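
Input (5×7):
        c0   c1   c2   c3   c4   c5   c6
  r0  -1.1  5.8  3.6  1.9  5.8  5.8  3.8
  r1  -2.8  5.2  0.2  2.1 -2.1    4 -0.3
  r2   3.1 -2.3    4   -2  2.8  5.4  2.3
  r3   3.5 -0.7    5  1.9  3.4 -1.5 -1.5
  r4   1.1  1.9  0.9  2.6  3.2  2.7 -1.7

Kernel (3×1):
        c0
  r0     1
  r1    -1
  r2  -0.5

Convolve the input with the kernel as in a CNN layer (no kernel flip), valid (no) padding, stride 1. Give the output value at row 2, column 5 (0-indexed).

5.55

The receptive field on the input at this output position is [5.4 / -1.5 / 2.7]. Elementwise product with the kernel and sum: 5.4·1 + -1.5·-1 + 2.7·-0.5.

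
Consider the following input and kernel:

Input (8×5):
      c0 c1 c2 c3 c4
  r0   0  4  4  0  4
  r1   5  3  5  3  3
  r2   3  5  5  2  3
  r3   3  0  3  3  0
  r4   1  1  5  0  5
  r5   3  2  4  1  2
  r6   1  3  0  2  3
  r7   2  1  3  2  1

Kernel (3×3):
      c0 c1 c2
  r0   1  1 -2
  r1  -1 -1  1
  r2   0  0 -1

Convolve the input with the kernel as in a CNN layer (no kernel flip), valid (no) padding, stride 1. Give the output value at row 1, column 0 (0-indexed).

-8

The receptive field on the input at this output position is [5 3 5 / 3 5 5 / 3 0 3]. Elementwise product with the kernel and sum: 5·1 + 3·1 + 5·-2 + 3·-1 + 5·-1 + 5·1 + 3·-1.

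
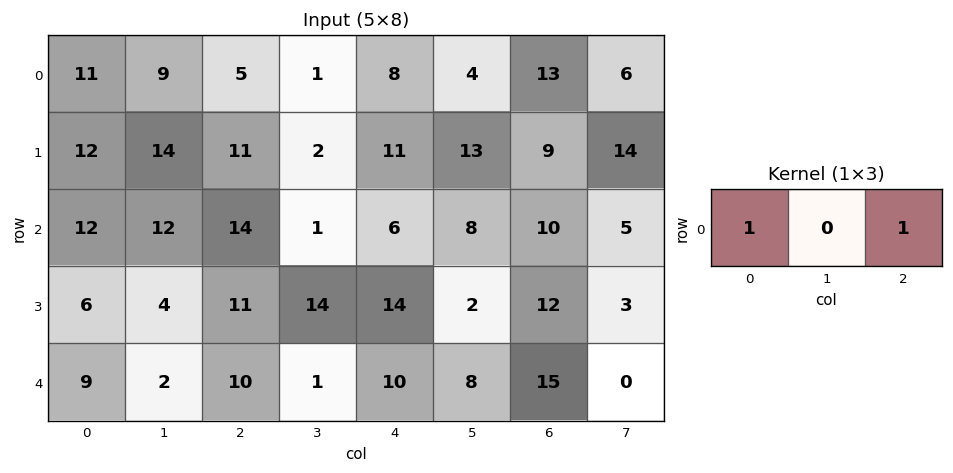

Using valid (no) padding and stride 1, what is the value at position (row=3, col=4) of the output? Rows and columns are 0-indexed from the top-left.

26

The receptive field on the input at this output position is [14 2 12]. Elementwise product with the kernel and sum: 14·1 + 12·1.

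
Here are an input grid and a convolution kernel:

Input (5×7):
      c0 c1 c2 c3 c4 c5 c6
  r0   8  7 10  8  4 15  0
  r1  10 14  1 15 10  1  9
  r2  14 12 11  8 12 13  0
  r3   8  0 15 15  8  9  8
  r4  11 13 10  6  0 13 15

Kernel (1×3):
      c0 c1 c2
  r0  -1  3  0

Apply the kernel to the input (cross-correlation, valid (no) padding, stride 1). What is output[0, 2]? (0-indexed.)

14

The receptive field on the input at this output position is [10 8 4]. Elementwise product with the kernel and sum: 10·-1 + 8·3.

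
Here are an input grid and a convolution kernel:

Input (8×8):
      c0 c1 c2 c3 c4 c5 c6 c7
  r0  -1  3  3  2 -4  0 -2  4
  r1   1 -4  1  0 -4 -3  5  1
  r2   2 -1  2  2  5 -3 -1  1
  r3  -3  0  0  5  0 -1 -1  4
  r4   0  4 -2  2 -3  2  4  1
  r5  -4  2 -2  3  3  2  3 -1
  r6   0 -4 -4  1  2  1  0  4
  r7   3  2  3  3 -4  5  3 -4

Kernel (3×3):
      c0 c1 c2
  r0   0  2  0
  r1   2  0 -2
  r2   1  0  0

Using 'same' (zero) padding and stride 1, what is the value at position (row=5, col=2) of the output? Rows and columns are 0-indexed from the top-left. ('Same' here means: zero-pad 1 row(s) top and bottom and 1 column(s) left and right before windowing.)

-10

The receptive field on the zero-padded input at this output position is [4 -2 2 / 2 -2 3 / -4 -4 1]. Elementwise product with the kernel and sum: -2·2 + 2·2 + 3·-2 + -4·1.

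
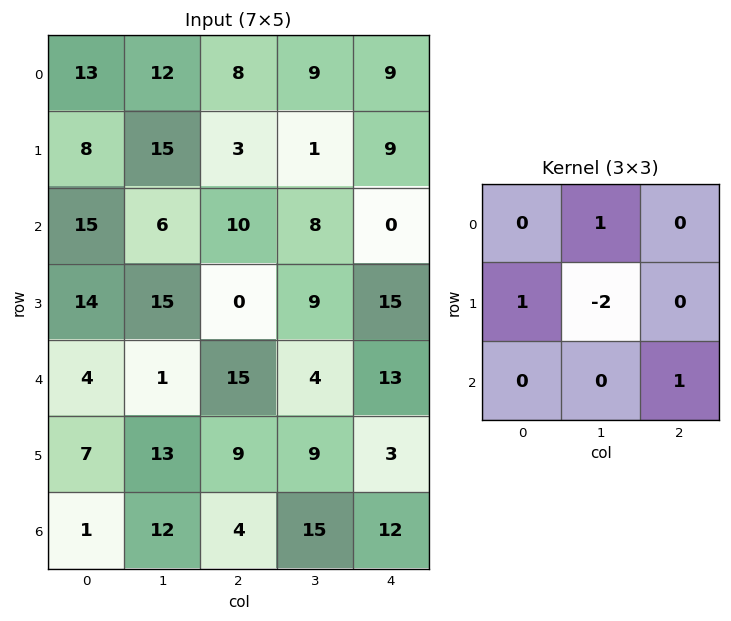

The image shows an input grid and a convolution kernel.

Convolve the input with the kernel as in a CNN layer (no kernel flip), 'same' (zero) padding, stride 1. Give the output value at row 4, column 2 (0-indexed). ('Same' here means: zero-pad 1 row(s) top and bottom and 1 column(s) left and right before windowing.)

-20

The receptive field on the zero-padded input at this output position is [15 0 9 / 1 15 4 / 13 9 9]. Elementwise product with the kernel and sum: 0·1 + 1·1 + 15·-2 + 9·1.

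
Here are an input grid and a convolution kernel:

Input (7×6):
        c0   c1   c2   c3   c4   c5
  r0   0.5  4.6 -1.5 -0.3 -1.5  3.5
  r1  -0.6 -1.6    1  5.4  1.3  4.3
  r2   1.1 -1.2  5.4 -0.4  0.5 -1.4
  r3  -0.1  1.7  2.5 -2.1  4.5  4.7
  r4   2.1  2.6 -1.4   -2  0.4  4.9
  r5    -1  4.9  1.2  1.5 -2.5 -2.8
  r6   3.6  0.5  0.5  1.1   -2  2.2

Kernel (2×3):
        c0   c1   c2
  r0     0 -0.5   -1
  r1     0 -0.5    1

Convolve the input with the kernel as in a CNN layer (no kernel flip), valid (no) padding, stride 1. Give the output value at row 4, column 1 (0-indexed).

3.6

The receptive field on the input at this output position is [2.6 -1.4 -2 / 4.9 1.2 1.5]. Elementwise product with the kernel and sum: -1.4·-0.5 + -2·-1 + 1.2·-0.5 + 1.5·1.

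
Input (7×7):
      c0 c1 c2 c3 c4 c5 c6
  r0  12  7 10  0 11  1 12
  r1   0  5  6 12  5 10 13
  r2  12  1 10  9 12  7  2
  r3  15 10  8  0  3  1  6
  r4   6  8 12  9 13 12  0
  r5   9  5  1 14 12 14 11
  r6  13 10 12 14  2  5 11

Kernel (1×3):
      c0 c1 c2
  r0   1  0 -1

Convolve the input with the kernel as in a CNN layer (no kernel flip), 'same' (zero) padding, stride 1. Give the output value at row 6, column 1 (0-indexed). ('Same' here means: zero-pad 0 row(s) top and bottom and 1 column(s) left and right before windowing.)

The receptive field on the zero-padded input at this output position is [13 10 12]. Elementwise product with the kernel and sum: 13·1 + 12·-1.

1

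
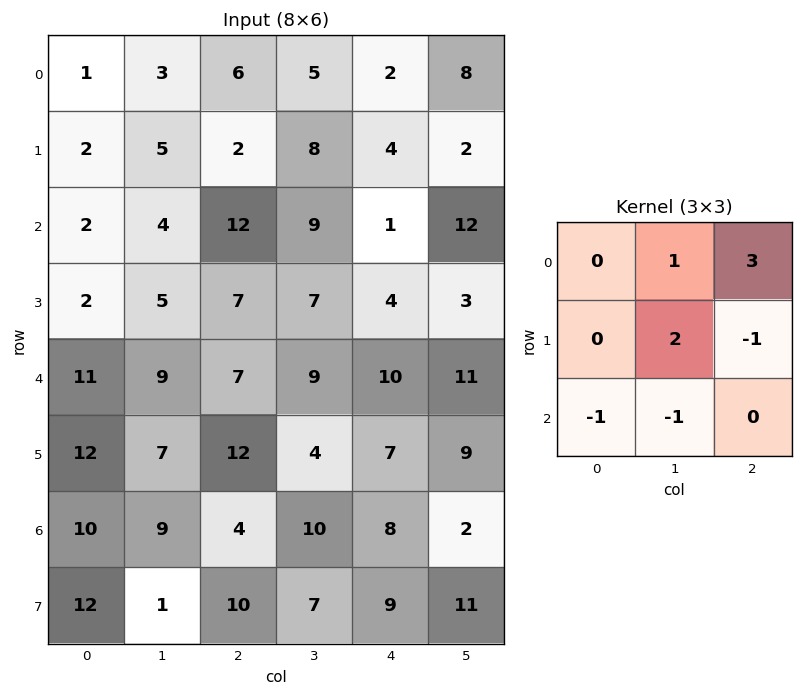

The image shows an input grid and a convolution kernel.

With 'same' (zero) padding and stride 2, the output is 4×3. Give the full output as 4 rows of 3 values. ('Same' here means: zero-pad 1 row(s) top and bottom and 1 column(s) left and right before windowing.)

Output[0,0]: The receptive field on the zero-padded input at this output position is [0 0 0 / 0 1 3 / 0 2 5]. Elementwise product with the kernel and sum: 0·1 + 0·3 + 1·2 + 3·-1 + 0·-1 + 2·-1.

-3 0 -16
15 29 -11
18 14 11
32 11 32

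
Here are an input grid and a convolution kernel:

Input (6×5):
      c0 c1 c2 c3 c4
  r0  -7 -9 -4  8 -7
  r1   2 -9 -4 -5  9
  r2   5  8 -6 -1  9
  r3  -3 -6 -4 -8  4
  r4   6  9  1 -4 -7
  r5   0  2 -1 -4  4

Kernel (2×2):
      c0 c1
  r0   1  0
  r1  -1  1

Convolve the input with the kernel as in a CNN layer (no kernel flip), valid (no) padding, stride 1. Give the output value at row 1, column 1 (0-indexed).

-23

The receptive field on the input at this output position is [-9 -4 / 8 -6]. Elementwise product with the kernel and sum: -9·1 + 8·-1 + -6·1.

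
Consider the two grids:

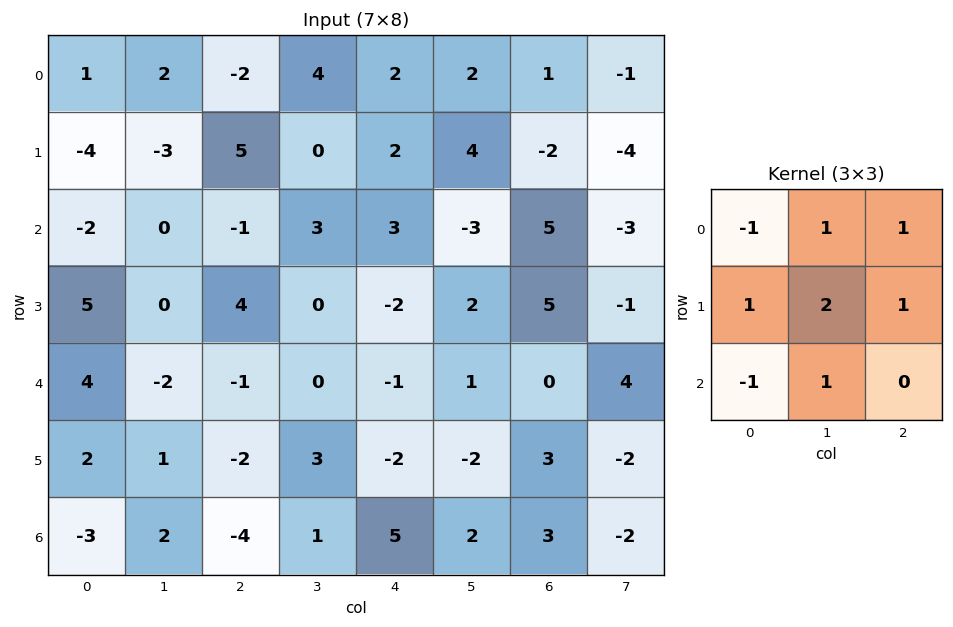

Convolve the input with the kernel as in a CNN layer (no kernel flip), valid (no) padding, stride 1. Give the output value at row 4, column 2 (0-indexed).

The receptive field on the input at this output position is [-1 0 -1 / -2 3 -2 / -4 1 5]. Elementwise product with the kernel and sum: -1·-1 + 0·1 + -1·1 + -2·1 + 3·2 + -2·1 + -4·-1 + 1·1.

7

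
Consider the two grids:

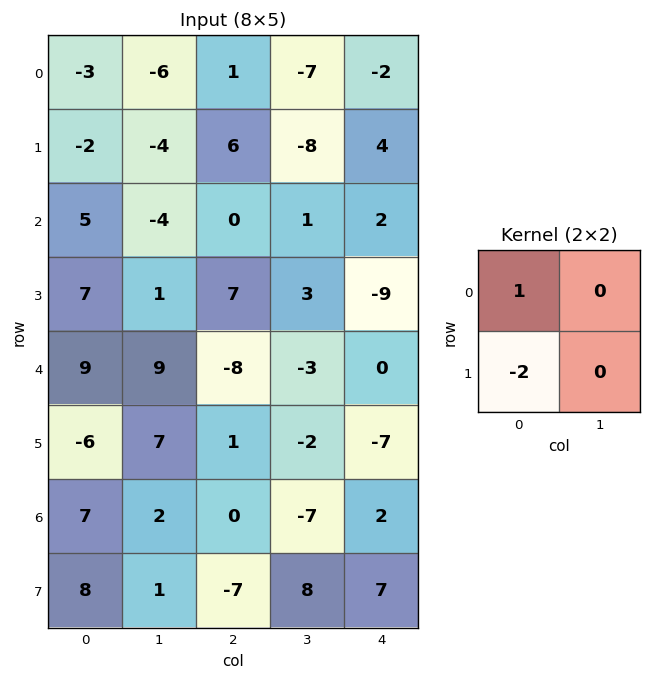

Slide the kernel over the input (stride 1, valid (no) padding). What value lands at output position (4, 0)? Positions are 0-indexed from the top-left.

21

The receptive field on the input at this output position is [9 9 / -6 7]. Elementwise product with the kernel and sum: 9·1 + -6·-2.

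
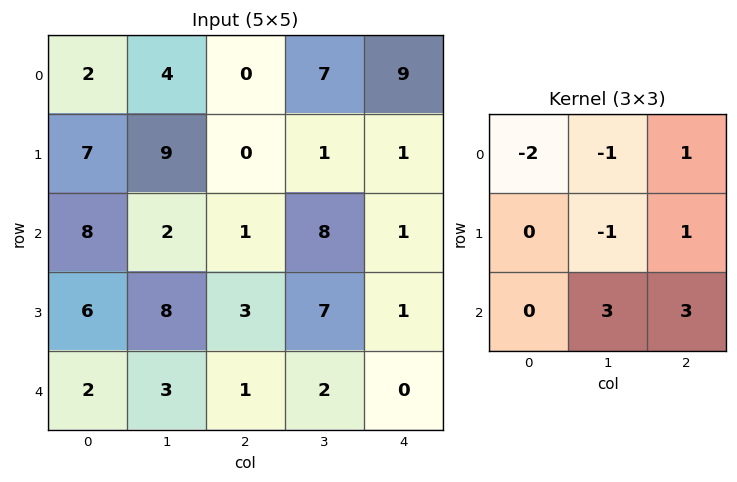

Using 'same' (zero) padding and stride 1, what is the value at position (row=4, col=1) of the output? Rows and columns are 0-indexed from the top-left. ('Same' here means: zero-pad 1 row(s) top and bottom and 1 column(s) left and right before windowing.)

-19

The receptive field on the zero-padded input at this output position is [6 8 3 / 2 3 1 / 0 0 0]. Elementwise product with the kernel and sum: 6·-2 + 8·-1 + 3·1 + 3·-1 + 1·1 + 0·3 + 0·3.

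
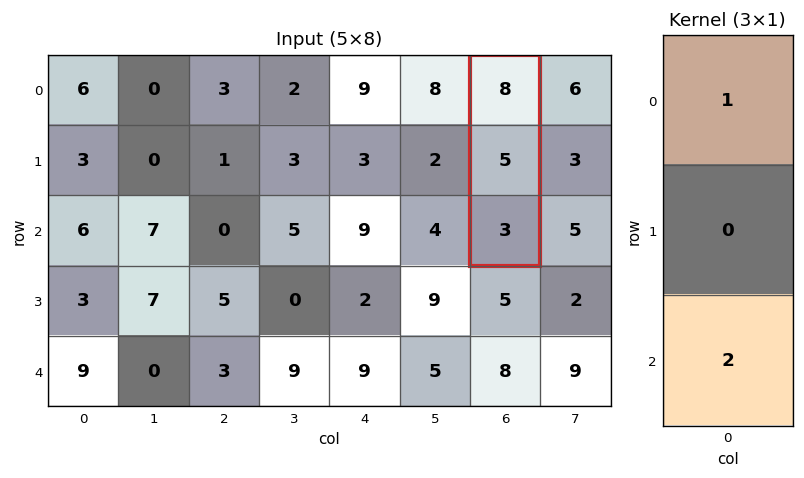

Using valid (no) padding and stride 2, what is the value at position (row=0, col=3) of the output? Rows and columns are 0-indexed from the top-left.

The receptive field on the input at this output position is [8 / 5 / 3]. Elementwise product with the kernel and sum: 8·1 + 3·2.

14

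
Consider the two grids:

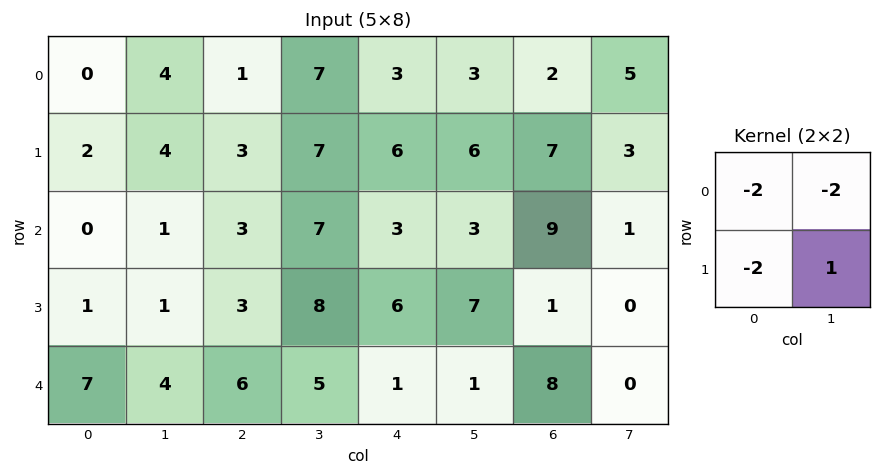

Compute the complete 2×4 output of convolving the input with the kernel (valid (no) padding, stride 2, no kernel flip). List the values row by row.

Output[0,0]: The receptive field on the input at this output position is [0 4 / 2 4]. Elementwise product with the kernel and sum: 0·-2 + 4·-2 + 2·-2 + 4·1.
Output[0,1]: The receptive field on the input at this output position is [1 7 / 3 7]. Elementwise product with the kernel and sum: 1·-2 + 7·-2 + 3·-2 + 7·1.

-8 -15 -18 -25
-3 -18 -17 -22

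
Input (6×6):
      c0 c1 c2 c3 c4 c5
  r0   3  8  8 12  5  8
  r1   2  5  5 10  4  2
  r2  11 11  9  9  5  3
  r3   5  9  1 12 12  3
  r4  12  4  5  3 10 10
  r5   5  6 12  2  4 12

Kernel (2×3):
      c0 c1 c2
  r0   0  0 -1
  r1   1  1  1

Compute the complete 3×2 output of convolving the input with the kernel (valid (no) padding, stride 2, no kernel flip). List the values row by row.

4 14
6 20
18 8

Output[0,0]: The receptive field on the input at this output position is [3 8 8 / 2 5 5]. Elementwise product with the kernel and sum: 8·-1 + 2·1 + 5·1 + 5·1.
Output[0,1]: The receptive field on the input at this output position is [8 12 5 / 5 10 4]. Elementwise product with the kernel and sum: 5·-1 + 5·1 + 10·1 + 4·1.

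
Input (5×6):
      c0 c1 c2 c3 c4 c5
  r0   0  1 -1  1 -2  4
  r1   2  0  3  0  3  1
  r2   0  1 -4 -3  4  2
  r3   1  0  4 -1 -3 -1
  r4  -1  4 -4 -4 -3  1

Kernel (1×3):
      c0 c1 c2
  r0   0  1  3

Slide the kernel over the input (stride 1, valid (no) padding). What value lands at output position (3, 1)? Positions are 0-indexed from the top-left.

The receptive field on the input at this output position is [0 4 -1]. Elementwise product with the kernel and sum: 4·1 + -1·3.

1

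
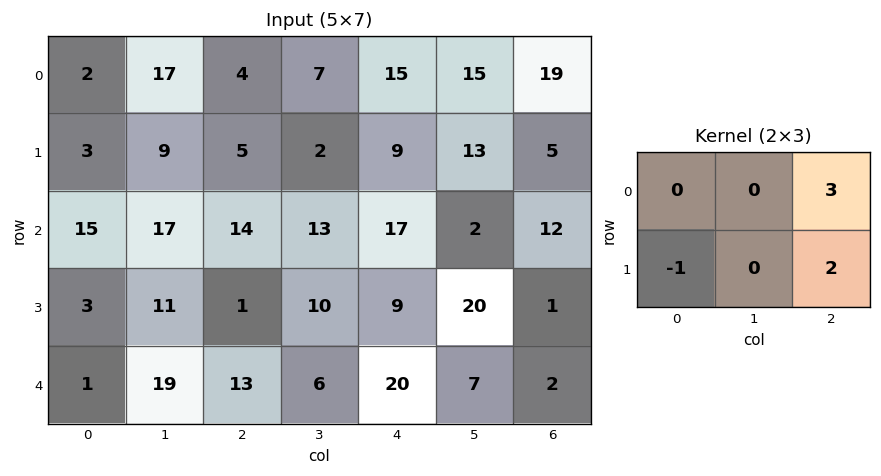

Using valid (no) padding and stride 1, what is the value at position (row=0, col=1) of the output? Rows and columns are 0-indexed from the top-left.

The receptive field on the input at this output position is [17 4 7 / 9 5 2]. Elementwise product with the kernel and sum: 7·3 + 9·-1 + 2·2.

16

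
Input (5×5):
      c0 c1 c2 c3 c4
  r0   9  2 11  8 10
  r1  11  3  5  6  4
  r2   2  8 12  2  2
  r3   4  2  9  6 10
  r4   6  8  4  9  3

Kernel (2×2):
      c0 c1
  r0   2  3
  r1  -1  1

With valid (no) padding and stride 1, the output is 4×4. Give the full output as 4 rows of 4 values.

16 39 47 44
37 25 18 24
26 59 27 14
16 27 41 36

Output[0,0]: The receptive field on the input at this output position is [9 2 / 11 3]. Elementwise product with the kernel and sum: 9·2 + 2·3 + 11·-1 + 3·1.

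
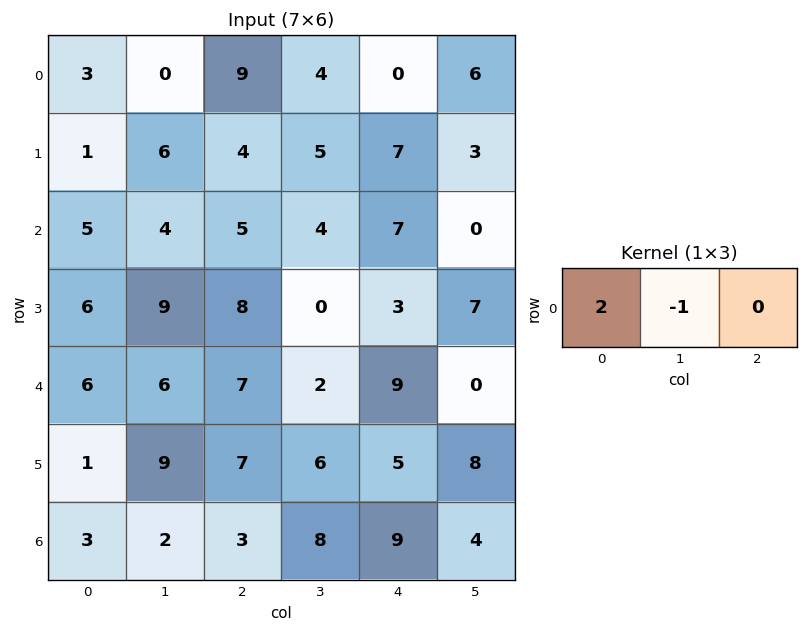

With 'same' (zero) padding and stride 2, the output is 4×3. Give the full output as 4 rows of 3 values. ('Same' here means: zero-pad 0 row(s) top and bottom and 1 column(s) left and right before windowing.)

-3 -9 8
-5 3 1
-6 5 -5
-3 1 7

Output[0,0]: The receptive field on the zero-padded input at this output position is [0 3 0]. Elementwise product with the kernel and sum: 0·2 + 3·-1.
Output[0,1]: The receptive field on the zero-padded input at this output position is [0 9 4]. Elementwise product with the kernel and sum: 0·2 + 9·-1.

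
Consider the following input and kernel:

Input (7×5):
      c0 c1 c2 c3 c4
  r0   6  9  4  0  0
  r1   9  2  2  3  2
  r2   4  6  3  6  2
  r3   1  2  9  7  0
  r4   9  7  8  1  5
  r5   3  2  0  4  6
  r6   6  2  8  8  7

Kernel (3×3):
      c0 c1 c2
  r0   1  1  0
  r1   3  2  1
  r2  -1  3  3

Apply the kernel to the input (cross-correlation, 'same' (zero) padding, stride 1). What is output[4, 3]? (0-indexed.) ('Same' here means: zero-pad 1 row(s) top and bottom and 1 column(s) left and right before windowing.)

The receptive field on the zero-padded input at this output position is [9 7 0 / 8 1 5 / 0 4 6]. Elementwise product with the kernel and sum: 9·1 + 7·1 + 8·3 + 1·2 + 5·1 + 0·-1 + 4·3 + 6·3.

77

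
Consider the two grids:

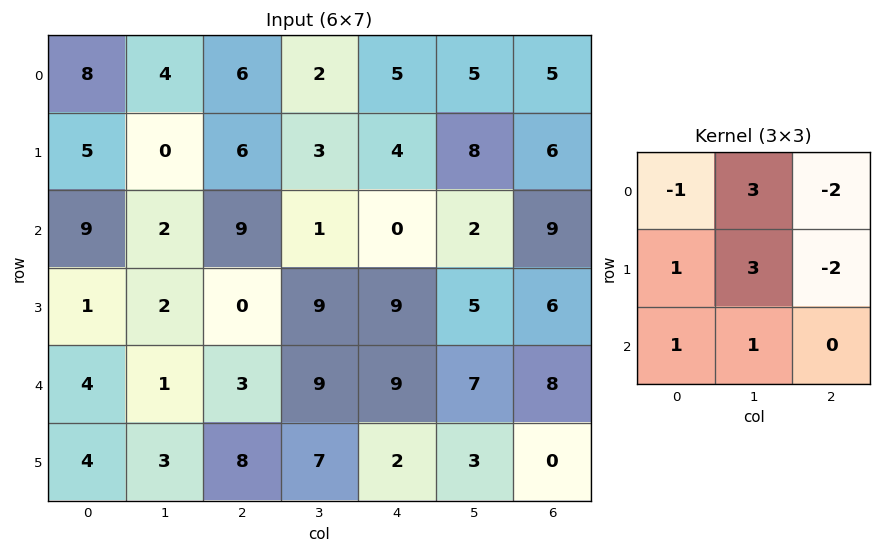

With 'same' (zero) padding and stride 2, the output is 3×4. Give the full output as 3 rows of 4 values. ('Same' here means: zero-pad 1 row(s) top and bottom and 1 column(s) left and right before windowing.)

21 24 14 34
39 41 8 50
13 -17 39 47

Output[0,0]: The receptive field on the zero-padded input at this output position is [0 0 0 / 0 8 4 / 0 5 0]. Elementwise product with the kernel and sum: 0·-1 + 0·3 + 0·-2 + 0·1 + 8·3 + 4·-2 + 0·1 + 5·1.
Output[0,1]: The receptive field on the zero-padded input at this output position is [0 0 0 / 4 6 2 / 0 6 3]. Elementwise product with the kernel and sum: 0·-1 + 0·3 + 0·-2 + 4·1 + 6·3 + 2·-2 + 0·1 + 6·1.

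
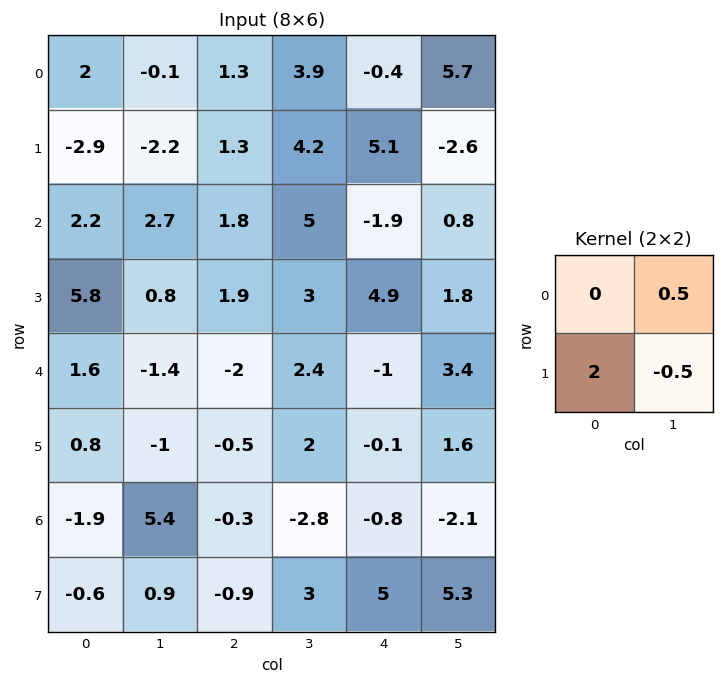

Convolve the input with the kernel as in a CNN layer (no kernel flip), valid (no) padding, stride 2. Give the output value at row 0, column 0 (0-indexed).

The receptive field on the input at this output position is [2 -0.1 / -2.9 -2.2]. Elementwise product with the kernel and sum: -0.1·0.5 + -2.9·2 + -2.2·-0.5.

-4.75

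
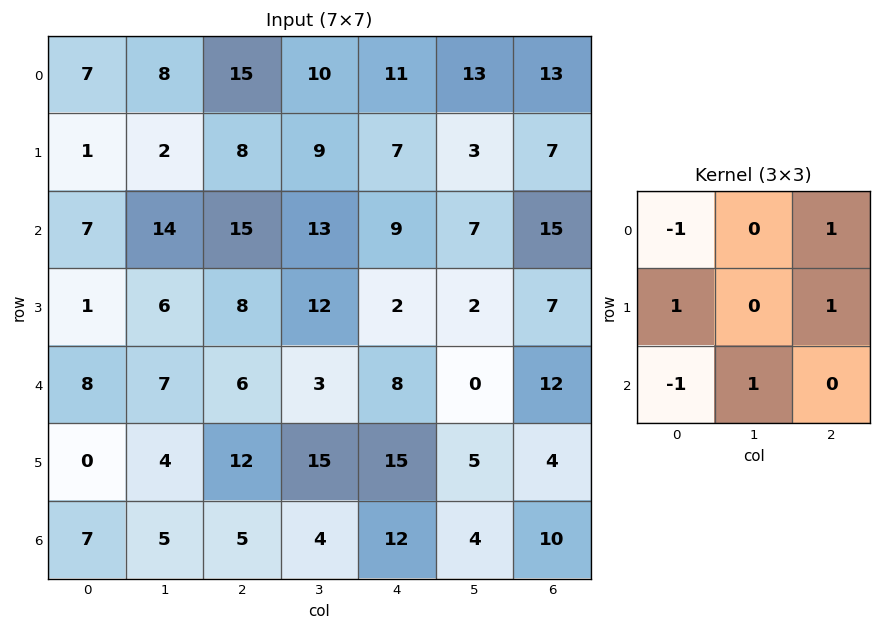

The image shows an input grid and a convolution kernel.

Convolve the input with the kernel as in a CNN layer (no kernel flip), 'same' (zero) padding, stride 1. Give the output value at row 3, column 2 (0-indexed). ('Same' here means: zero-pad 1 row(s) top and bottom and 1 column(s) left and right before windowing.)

16

The receptive field on the zero-padded input at this output position is [14 15 13 / 6 8 12 / 7 6 3]. Elementwise product with the kernel and sum: 14·-1 + 13·1 + 6·1 + 12·1 + 7·-1 + 6·1.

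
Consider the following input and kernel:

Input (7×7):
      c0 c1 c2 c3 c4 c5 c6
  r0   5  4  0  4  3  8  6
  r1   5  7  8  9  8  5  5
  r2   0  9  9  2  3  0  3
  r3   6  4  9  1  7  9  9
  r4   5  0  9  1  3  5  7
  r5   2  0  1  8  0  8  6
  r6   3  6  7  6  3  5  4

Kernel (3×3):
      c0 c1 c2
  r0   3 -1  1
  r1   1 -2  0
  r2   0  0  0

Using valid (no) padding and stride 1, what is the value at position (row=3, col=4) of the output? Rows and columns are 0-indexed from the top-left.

The receptive field on the input at this output position is [7 9 9 / 3 5 7 / 0 8 6]. Elementwise product with the kernel and sum: 7·3 + 9·-1 + 9·1 + 3·1 + 5·-2.

14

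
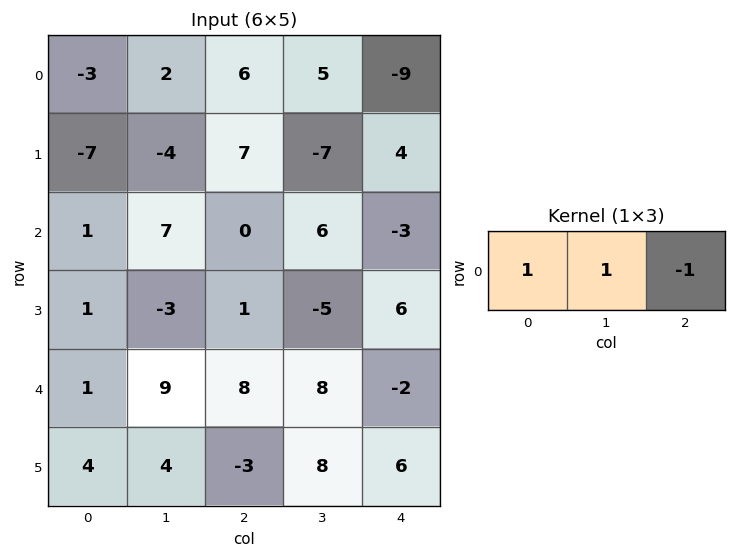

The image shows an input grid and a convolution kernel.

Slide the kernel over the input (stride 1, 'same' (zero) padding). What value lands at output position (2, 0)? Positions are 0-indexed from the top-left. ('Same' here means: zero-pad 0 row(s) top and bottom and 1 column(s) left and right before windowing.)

-6

The receptive field on the zero-padded input at this output position is [0 1 7]. Elementwise product with the kernel and sum: 0·1 + 1·1 + 7·-1.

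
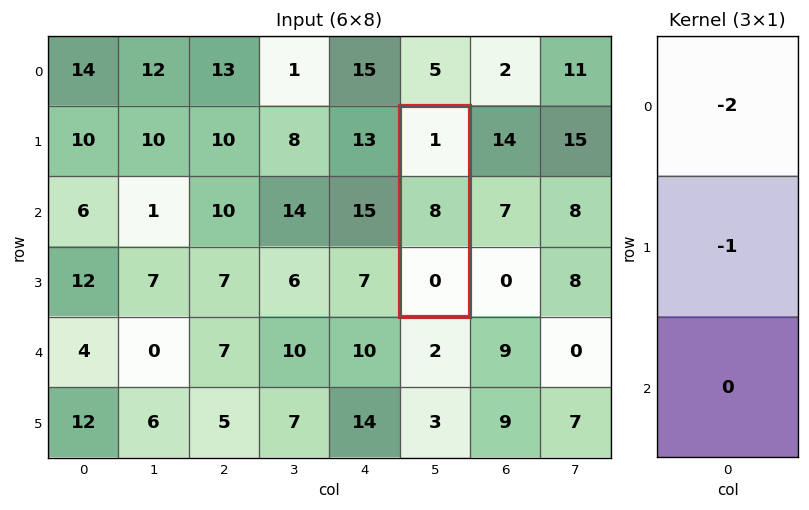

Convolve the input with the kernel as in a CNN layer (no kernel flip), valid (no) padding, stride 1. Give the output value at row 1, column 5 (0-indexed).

The receptive field on the input at this output position is [1 / 8 / 0]. Elementwise product with the kernel and sum: 1·-2 + 8·-1.

-10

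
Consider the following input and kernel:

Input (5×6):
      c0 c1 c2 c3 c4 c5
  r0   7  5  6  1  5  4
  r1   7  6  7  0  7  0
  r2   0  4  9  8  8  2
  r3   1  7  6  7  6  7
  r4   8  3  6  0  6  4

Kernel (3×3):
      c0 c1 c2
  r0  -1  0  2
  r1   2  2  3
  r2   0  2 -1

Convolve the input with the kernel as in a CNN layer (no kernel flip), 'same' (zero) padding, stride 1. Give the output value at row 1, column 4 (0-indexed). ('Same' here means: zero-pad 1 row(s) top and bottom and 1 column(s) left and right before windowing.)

The receptive field on the zero-padded input at this output position is [1 5 4 / 0 7 0 / 8 8 2]. Elementwise product with the kernel and sum: 1·-1 + 4·2 + 0·2 + 7·2 + 0·3 + 8·2 + 2·-1.

35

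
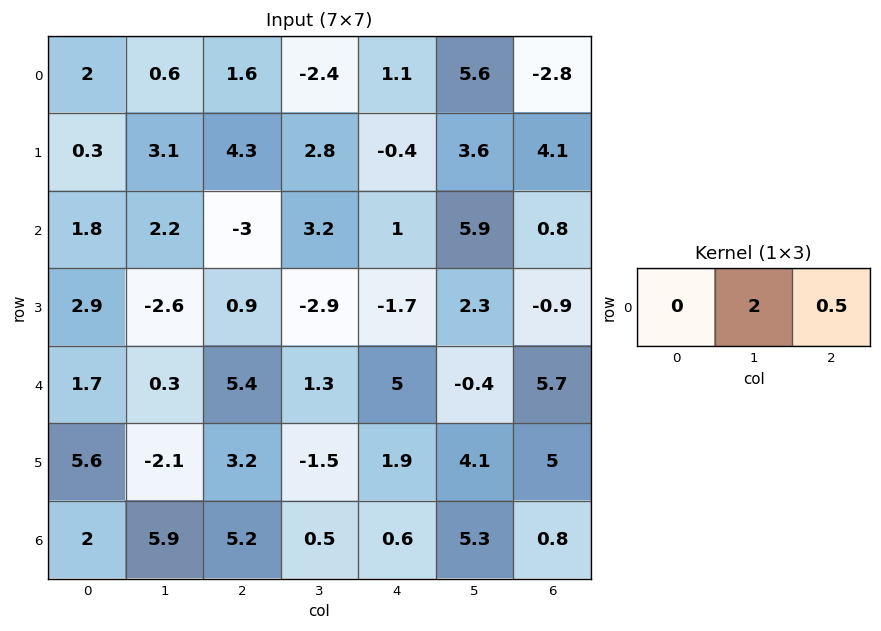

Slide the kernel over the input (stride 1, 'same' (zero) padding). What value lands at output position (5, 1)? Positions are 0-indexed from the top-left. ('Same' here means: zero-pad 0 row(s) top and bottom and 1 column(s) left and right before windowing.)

-2.6

The receptive field on the zero-padded input at this output position is [5.6 -2.1 3.2]. Elementwise product with the kernel and sum: -2.1·2 + 3.2·0.5.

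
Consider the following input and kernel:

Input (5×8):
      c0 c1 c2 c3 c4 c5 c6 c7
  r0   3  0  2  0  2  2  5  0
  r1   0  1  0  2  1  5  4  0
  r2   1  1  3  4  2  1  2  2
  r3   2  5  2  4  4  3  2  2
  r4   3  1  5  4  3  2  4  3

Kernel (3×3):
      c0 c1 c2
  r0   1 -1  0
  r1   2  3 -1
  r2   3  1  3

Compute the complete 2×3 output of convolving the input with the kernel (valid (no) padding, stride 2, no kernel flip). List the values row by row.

Output[0,0]: The receptive field on the input at this output position is [3 0 2 / 0 1 0 / 1 1 3]. Elementwise product with the kernel and sum: 3·1 + 0·-1 + 0·2 + 1·3 + 0·-1 + 1·3 + 1·1 + 3·3.
Output[0,1]: The receptive field on the input at this output position is [2 0 2 / 0 2 1 / 3 4 2]. Elementwise product with the kernel and sum: 2·1 + 0·-1 + 0·2 + 2·3 + 1·-1 + 3·3 + 4·1 + 2·3.

19 26 26
42 39 39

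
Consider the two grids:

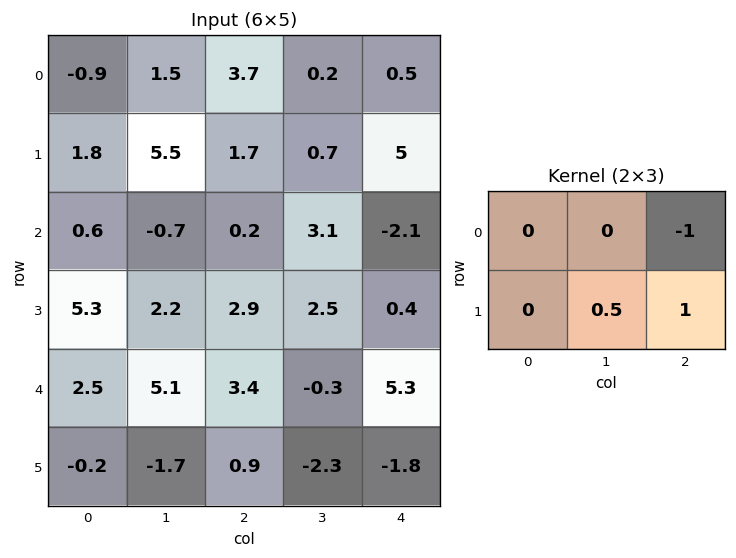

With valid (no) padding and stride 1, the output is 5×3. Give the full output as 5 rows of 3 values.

Output[0,0]: The receptive field on the input at this output position is [-0.9 1.5 3.7 / 1.8 5.5 1.7]. Elementwise product with the kernel and sum: 3.7·-1 + 5.5·0.5 + 1.7·1.
Output[0,1]: The receptive field on the input at this output position is [1.5 3.7 0.2 / 5.5 1.7 0.7]. Elementwise product with the kernel and sum: 0.2·-1 + 1.7·0.5 + 0.7·1.

0.75 1.35 4.85
-1.85 2.5 -5.55
3.8 0.85 3.75
3.05 -1.1 4.75
-3.35 -1.55 -8.25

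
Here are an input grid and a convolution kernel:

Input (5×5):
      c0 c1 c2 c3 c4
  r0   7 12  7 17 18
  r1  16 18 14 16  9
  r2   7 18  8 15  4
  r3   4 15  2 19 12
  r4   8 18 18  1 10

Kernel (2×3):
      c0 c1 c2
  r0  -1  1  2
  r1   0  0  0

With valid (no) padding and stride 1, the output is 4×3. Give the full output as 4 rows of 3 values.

Output[0,0]: The receptive field on the input at this output position is [7 12 7 / 16 18 14]. Elementwise product with the kernel and sum: 7·-1 + 12·1 + 7·2.

19 29 46
30 28 20
27 20 15
15 25 41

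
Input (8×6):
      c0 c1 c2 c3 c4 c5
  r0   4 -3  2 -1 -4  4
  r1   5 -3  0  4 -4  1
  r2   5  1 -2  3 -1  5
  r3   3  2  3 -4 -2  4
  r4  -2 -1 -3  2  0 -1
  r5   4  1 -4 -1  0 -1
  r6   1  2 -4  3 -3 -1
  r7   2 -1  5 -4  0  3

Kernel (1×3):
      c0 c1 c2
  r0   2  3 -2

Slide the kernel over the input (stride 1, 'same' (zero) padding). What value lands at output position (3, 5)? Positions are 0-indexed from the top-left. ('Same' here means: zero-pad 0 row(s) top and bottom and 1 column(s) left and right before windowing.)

8

The receptive field on the zero-padded input at this output position is [-2 4 0]. Elementwise product with the kernel and sum: -2·2 + 4·3 + 0·-2.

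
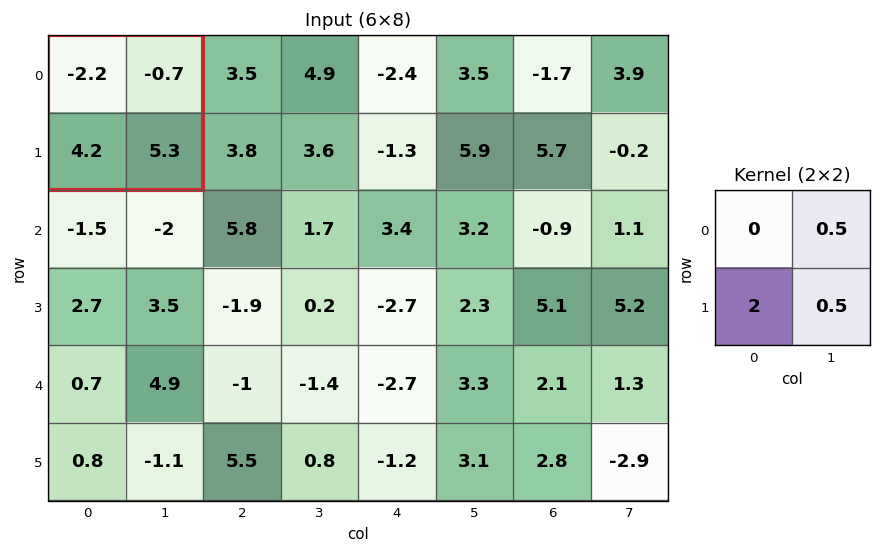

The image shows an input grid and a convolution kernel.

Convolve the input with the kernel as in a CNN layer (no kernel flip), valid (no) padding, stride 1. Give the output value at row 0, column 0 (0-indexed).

10.7

The receptive field on the input at this output position is [-2.2 -0.7 / 4.2 5.3]. Elementwise product with the kernel and sum: -0.7·0.5 + 4.2·2 + 5.3·0.5.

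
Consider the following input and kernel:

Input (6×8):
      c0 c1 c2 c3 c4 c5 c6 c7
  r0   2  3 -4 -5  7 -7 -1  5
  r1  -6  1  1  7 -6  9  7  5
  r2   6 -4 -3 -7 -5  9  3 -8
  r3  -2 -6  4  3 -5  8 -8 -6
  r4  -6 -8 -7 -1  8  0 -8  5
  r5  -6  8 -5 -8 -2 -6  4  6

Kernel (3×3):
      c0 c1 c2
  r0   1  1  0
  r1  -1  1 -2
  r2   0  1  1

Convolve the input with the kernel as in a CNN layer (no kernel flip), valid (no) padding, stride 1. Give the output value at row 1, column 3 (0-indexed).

The receptive field on the input at this output position is [7 -6 9 / -7 -5 9 / 3 -5 8]. Elementwise product with the kernel and sum: 7·1 + -6·1 + -7·-1 + -5·1 + 9·-2 + -5·1 + 8·1.

-12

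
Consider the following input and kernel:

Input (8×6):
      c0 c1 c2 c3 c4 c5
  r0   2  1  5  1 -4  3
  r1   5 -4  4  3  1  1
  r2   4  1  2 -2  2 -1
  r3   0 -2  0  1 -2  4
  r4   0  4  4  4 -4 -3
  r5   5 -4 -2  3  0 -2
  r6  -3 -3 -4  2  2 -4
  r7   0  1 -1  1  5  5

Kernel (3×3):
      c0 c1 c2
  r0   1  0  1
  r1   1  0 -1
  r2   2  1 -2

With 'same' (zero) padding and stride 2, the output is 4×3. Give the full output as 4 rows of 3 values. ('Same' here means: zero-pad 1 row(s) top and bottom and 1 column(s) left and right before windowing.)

12 -10 3
-1 -4 -5
7 -17 22
-3 -7 4

Output[0,0]: The receptive field on the zero-padded input at this output position is [0 0 0 / 0 2 1 / 0 5 -4]. Elementwise product with the kernel and sum: 0·1 + 0·1 + 0·1 + 1·-1 + 0·2 + 5·1 + -4·-2.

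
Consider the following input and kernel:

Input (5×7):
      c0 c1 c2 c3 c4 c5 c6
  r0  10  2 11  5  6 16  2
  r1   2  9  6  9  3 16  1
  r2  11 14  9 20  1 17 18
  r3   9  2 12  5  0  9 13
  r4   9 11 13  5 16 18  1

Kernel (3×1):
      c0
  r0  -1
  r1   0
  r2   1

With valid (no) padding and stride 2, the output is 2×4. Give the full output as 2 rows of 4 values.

1 -2 -5 16
-2 4 15 -17

Output[0,0]: The receptive field on the input at this output position is [10 / 2 / 11]. Elementwise product with the kernel and sum: 10·-1 + 11·1.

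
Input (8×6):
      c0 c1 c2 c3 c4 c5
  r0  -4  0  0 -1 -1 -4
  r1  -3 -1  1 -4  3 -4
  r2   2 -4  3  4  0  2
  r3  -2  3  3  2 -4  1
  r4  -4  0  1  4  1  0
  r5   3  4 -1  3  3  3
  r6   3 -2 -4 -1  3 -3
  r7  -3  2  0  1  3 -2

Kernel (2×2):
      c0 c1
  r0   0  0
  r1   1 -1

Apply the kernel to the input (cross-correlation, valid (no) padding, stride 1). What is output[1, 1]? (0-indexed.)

-7

The receptive field on the input at this output position is [-1 1 / -4 3]. Elementwise product with the kernel and sum: -4·1 + 3·-1.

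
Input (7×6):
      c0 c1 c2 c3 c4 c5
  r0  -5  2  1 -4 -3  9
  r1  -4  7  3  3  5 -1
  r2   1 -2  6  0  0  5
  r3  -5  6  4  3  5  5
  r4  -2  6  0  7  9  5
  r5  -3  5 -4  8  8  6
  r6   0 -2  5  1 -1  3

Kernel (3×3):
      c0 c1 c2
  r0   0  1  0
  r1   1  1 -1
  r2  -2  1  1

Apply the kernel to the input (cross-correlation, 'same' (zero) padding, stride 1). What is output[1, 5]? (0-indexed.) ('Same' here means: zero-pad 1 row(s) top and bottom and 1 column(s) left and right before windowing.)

The receptive field on the zero-padded input at this output position is [-3 9 0 / 5 -1 0 / 0 5 0]. Elementwise product with the kernel and sum: 9·1 + 5·1 + -1·1 + 0·-1 + 0·-2 + 5·1 + 0·1.

18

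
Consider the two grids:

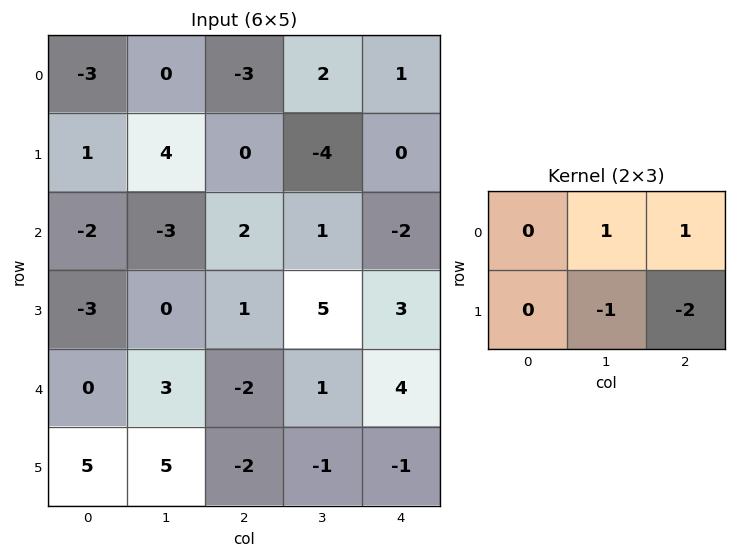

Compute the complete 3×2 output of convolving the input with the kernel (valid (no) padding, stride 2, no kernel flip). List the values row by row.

Output[0,0]: The receptive field on the input at this output position is [-3 0 -3 / 1 4 0]. Elementwise product with the kernel and sum: 0·1 + -3·1 + 4·-1 + 0·-2.
Output[0,1]: The receptive field on the input at this output position is [-3 2 1 / 0 -4 0]. Elementwise product with the kernel and sum: 2·1 + 1·1 + -4·-1 + 0·-2.

-7 7
-3 -12
0 8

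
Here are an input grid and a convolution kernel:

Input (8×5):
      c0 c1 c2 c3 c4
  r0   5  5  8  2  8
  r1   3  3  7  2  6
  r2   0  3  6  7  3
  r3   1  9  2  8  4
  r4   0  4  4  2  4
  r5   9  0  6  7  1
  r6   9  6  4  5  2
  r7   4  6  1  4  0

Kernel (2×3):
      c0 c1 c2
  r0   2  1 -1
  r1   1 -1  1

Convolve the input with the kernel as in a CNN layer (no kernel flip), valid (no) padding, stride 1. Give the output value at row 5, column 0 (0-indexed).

The receptive field on the input at this output position is [9 0 6 / 9 6 4]. Elementwise product with the kernel and sum: 9·2 + 0·1 + 6·-1 + 9·1 + 6·-1 + 4·1.

19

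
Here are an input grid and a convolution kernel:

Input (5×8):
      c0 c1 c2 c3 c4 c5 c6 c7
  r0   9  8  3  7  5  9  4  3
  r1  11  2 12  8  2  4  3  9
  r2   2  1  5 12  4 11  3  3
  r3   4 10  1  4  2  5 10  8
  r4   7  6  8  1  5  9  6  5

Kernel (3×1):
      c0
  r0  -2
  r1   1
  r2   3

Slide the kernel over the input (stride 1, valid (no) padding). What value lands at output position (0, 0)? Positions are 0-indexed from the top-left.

-1

The receptive field on the input at this output position is [9 / 11 / 2]. Elementwise product with the kernel and sum: 9·-2 + 11·1 + 2·3.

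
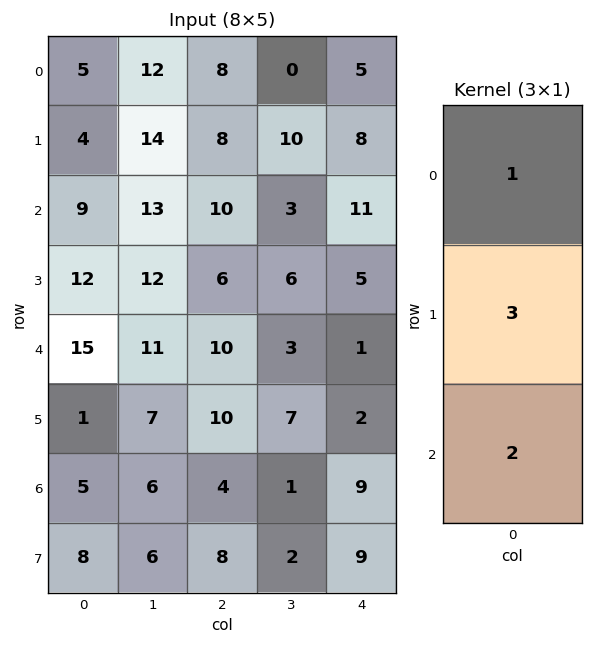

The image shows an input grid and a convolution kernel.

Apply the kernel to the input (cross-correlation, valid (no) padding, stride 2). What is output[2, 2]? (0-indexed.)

The receptive field on the input at this output position is [1 / 2 / 9]. Elementwise product with the kernel and sum: 1·1 + 2·3 + 9·2.

25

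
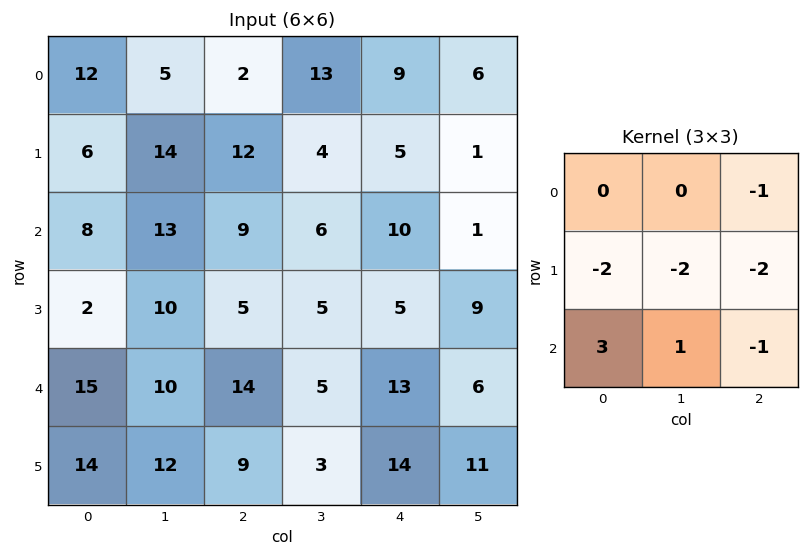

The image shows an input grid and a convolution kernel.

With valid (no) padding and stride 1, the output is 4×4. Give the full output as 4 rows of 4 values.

Output[0,0]: The receptive field on the input at this output position is [12 5 2 / 6 14 12 / 8 13 9]. Elementwise product with the kernel and sum: 2·-1 + 6·-2 + 14·-2 + 12·-2 + 8·3 + 13·1 + 9·-1.

-38 -31 -28 1
-61 -30 -40 -24
-2 -7 -6 -17
-38 -21 -53 -45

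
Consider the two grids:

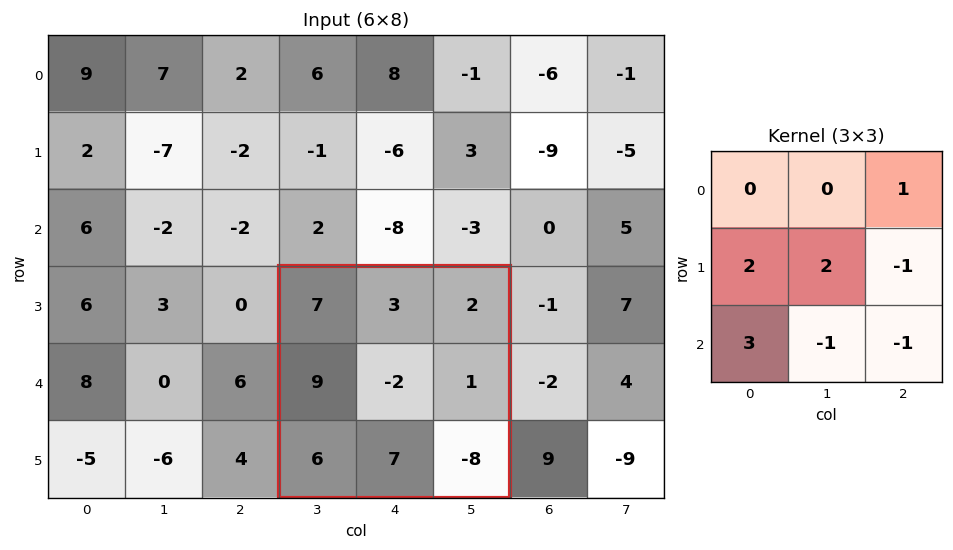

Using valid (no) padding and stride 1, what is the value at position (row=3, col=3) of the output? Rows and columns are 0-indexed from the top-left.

34

The receptive field on the input at this output position is [7 3 2 / 9 -2 1 / 6 7 -8]. Elementwise product with the kernel and sum: 2·1 + 9·2 + -2·2 + 1·-1 + 6·3 + 7·-1 + -8·-1.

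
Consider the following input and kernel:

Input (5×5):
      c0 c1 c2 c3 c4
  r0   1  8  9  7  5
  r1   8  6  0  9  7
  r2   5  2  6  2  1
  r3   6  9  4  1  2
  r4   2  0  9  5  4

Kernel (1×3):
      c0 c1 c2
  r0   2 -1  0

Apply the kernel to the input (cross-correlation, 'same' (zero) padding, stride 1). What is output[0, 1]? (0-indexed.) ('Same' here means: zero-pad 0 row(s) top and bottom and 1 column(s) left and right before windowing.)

-6

The receptive field on the zero-padded input at this output position is [1 8 9]. Elementwise product with the kernel and sum: 1·2 + 8·-1.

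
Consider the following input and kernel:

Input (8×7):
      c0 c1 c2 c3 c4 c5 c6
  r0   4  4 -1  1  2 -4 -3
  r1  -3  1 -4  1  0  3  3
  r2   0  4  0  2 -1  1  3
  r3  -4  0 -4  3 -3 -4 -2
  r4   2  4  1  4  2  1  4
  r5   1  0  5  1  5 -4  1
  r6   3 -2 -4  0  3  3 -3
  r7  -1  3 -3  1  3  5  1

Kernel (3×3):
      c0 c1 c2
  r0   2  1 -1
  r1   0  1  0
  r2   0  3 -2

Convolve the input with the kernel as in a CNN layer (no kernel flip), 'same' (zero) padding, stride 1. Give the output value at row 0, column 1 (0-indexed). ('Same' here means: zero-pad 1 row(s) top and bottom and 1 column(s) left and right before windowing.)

15

The receptive field on the zero-padded input at this output position is [0 0 0 / 4 4 -1 / -3 1 -4]. Elementwise product with the kernel and sum: 0·2 + 0·1 + 0·-1 + 4·1 + 1·3 + -4·-2.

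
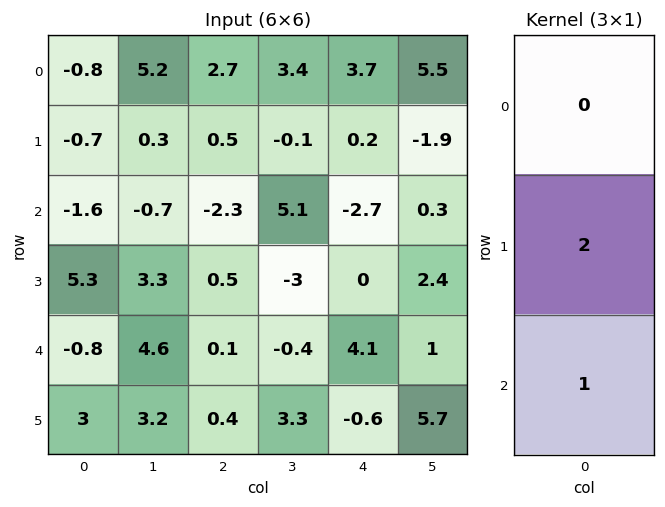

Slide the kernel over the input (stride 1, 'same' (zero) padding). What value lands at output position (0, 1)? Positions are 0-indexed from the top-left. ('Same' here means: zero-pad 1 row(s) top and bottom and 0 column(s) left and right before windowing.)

10.7

The receptive field on the zero-padded input at this output position is [0 / 5.2 / 0.3]. Elementwise product with the kernel and sum: 5.2·2 + 0.3·1.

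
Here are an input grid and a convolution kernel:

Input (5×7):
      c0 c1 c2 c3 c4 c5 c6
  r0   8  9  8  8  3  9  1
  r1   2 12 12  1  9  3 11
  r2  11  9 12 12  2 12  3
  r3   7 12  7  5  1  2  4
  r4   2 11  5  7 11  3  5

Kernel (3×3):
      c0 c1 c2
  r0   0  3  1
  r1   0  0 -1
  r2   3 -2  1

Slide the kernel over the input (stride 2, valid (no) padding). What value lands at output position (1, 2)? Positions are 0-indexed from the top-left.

The receptive field on the input at this output position is [2 12 3 / 1 2 4 / 11 3 5]. Elementwise product with the kernel and sum: 12·3 + 3·1 + 4·-1 + 11·3 + 3·-2 + 5·1.

67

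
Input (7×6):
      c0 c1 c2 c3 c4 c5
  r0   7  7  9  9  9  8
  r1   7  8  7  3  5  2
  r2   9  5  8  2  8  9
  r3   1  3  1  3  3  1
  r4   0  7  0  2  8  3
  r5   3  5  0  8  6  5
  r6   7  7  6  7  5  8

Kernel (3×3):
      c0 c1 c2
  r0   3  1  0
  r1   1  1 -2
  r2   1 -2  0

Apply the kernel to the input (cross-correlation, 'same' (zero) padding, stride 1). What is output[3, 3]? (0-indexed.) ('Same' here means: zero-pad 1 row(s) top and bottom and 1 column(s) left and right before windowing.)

The receptive field on the zero-padded input at this output position is [8 2 8 / 1 3 3 / 0 2 8]. Elementwise product with the kernel and sum: 8·3 + 2·1 + 1·1 + 3·1 + 3·-2 + 0·1 + 2·-2.

20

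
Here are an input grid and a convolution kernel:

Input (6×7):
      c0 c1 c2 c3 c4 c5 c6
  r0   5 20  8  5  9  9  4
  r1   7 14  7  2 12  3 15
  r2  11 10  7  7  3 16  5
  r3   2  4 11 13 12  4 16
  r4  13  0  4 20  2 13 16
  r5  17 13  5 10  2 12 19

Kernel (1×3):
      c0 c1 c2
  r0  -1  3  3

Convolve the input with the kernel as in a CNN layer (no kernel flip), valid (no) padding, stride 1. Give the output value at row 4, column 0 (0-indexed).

The receptive field on the input at this output position is [13 0 4]. Elementwise product with the kernel and sum: 13·-1 + 0·3 + 4·3.

-1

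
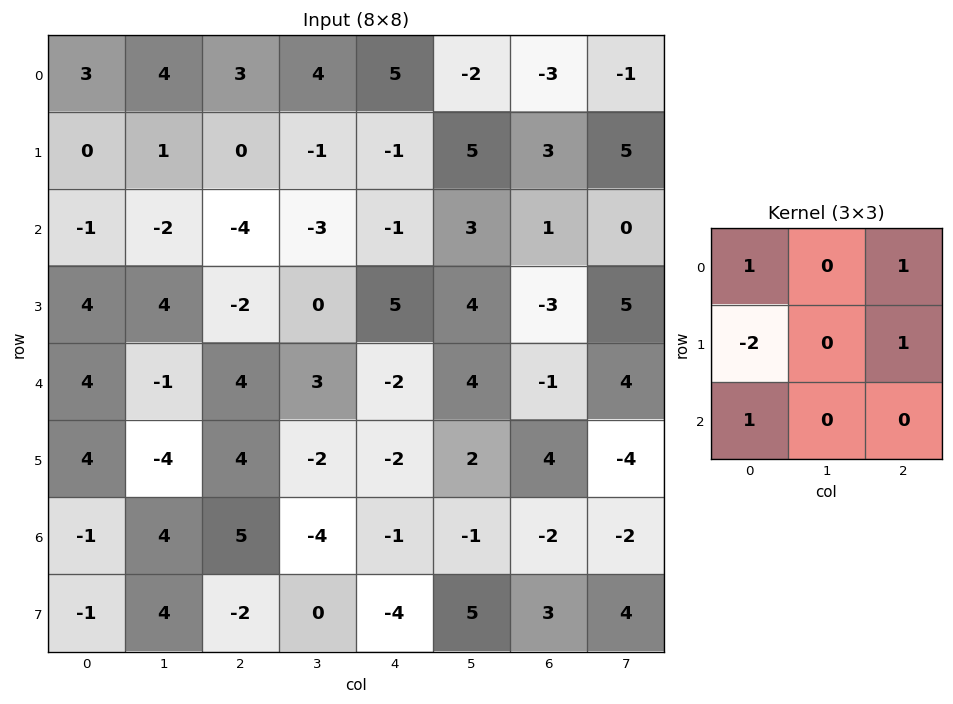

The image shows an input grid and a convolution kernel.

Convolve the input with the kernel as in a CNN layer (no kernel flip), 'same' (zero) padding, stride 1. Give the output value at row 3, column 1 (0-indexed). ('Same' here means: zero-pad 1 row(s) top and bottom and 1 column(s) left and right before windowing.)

The receptive field on the zero-padded input at this output position is [-1 -2 -4 / 4 4 -2 / 4 -1 4]. Elementwise product with the kernel and sum: -1·1 + -4·1 + 4·-2 + -2·1 + 4·1.

-11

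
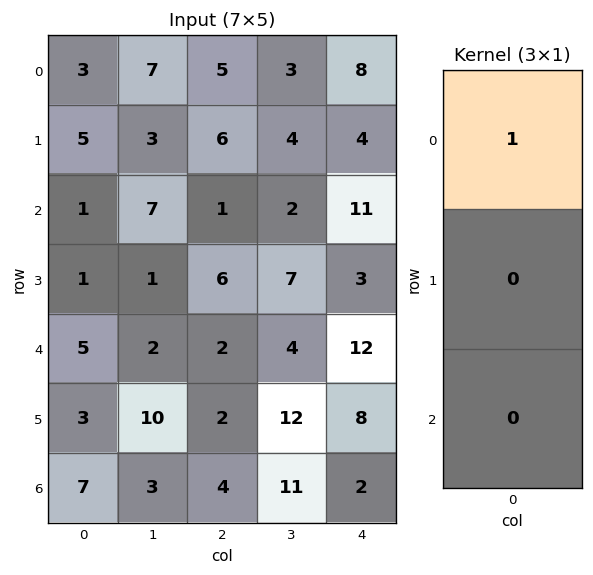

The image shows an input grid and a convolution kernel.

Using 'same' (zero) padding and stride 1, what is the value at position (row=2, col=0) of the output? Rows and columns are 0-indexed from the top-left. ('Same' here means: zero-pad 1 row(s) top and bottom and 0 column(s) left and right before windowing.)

The receptive field on the zero-padded input at this output position is [5 / 1 / 1]. Elementwise product with the kernel and sum: 5·1.

5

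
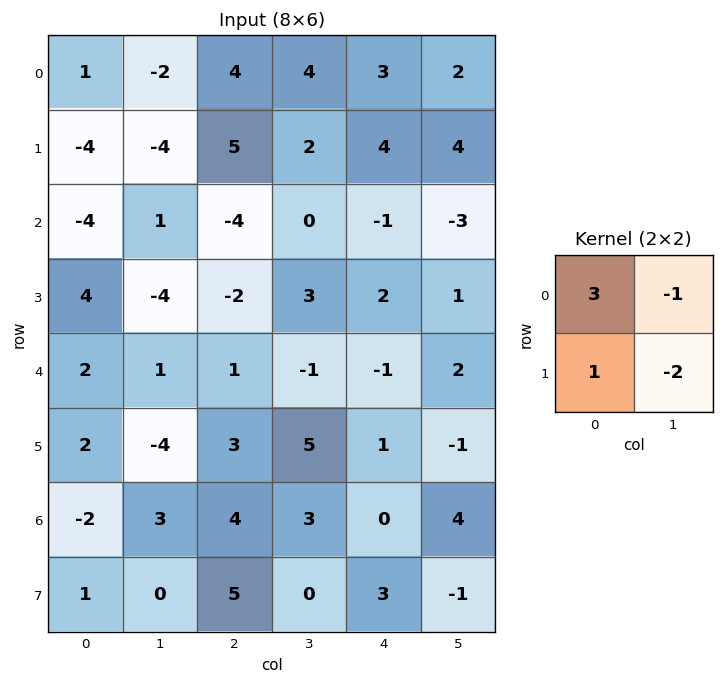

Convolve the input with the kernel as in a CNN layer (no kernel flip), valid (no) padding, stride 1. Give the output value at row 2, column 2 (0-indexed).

The receptive field on the input at this output position is [-4 0 / -2 3]. Elementwise product with the kernel and sum: -4·3 + 0·-1 + -2·1 + 3·-2.

-20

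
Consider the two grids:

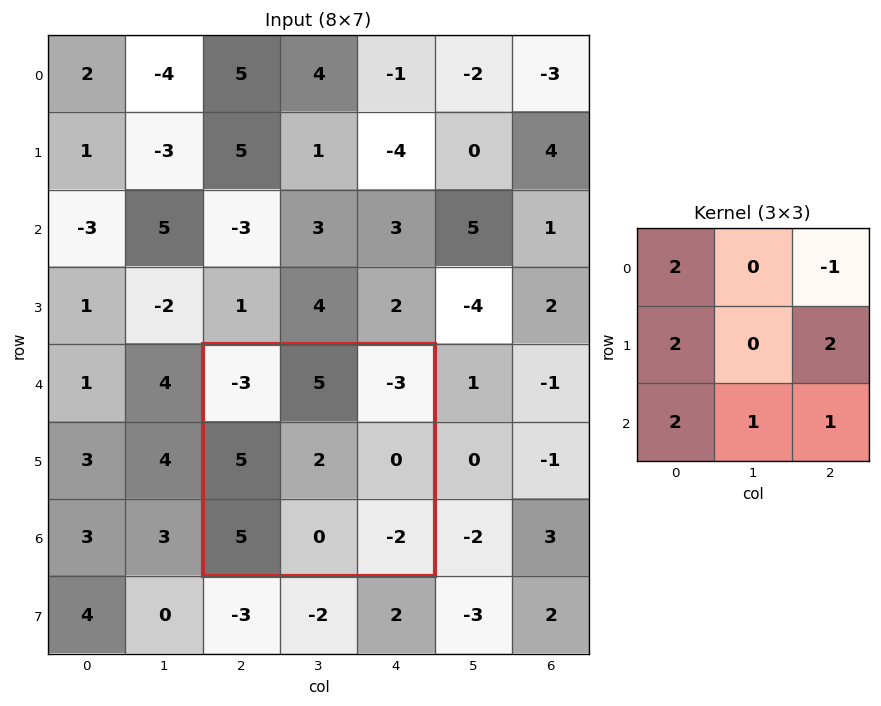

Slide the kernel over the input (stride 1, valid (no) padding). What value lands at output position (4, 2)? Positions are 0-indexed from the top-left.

15

The receptive field on the input at this output position is [-3 5 -3 / 5 2 0 / 5 0 -2]. Elementwise product with the kernel and sum: -3·2 + -3·-1 + 5·2 + 0·2 + 5·2 + 0·1 + -2·1.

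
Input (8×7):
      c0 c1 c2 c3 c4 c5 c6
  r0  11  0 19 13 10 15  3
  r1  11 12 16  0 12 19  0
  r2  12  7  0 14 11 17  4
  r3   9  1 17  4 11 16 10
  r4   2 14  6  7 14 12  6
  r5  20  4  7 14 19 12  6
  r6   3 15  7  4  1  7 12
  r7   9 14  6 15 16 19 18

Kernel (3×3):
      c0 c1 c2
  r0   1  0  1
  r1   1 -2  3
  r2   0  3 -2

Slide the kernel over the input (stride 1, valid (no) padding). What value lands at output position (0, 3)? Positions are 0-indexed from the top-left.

60

The receptive field on the input at this output position is [13 10 15 / 0 12 19 / 14 11 17]. Elementwise product with the kernel and sum: 13·1 + 15·1 + 0·1 + 12·-2 + 19·3 + 11·3 + 17·-2.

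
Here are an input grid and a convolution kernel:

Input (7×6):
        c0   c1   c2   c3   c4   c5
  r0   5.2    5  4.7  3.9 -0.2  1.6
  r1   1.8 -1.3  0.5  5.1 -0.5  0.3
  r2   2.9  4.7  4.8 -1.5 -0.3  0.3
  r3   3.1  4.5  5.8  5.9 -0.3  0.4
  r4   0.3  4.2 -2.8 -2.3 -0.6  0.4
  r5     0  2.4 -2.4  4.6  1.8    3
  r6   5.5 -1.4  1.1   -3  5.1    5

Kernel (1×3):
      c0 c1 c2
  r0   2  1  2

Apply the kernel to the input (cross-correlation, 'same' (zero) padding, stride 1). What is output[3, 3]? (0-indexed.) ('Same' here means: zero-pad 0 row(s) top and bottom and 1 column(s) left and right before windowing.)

16.9

The receptive field on the zero-padded input at this output position is [5.8 5.9 -0.3]. Elementwise product with the kernel and sum: 5.8·2 + 5.9·1 + -0.3·2.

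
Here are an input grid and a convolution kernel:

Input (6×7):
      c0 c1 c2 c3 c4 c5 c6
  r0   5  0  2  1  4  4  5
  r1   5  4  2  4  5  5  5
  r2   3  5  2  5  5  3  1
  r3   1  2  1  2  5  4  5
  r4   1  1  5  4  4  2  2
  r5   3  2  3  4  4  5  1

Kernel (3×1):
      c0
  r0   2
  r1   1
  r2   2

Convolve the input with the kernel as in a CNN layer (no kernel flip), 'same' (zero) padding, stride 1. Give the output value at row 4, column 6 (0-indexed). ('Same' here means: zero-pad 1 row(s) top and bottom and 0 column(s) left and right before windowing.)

The receptive field on the zero-padded input at this output position is [5 / 2 / 1]. Elementwise product with the kernel and sum: 5·2 + 2·1 + 1·2.

14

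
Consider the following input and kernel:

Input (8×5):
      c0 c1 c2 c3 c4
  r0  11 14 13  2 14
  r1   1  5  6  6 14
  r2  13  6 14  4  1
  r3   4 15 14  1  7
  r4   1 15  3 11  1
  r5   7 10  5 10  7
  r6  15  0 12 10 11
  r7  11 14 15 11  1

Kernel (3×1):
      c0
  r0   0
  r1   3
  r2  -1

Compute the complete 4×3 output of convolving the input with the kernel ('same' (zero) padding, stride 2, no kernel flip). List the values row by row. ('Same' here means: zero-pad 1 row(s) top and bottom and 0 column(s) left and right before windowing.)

32 33 28
35 28 -4
-4 4 -4
34 21 32

Output[0,0]: The receptive field on the zero-padded input at this output position is [0 / 11 / 1]. Elementwise product with the kernel and sum: 11·3 + 1·-1.
Output[0,1]: The receptive field on the zero-padded input at this output position is [0 / 13 / 6]. Elementwise product with the kernel and sum: 13·3 + 6·-1.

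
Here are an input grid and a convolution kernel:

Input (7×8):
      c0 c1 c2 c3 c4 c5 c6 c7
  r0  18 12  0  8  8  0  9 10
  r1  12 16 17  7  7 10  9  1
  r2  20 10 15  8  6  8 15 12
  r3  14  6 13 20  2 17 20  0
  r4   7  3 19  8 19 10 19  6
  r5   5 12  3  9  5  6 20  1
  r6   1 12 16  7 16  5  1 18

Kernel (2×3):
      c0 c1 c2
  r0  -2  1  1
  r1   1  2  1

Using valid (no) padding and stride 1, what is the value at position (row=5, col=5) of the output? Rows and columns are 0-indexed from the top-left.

34

The receptive field on the input at this output position is [6 20 1 / 5 1 18]. Elementwise product with the kernel and sum: 6·-2 + 20·1 + 1·1 + 5·1 + 1·2 + 18·1.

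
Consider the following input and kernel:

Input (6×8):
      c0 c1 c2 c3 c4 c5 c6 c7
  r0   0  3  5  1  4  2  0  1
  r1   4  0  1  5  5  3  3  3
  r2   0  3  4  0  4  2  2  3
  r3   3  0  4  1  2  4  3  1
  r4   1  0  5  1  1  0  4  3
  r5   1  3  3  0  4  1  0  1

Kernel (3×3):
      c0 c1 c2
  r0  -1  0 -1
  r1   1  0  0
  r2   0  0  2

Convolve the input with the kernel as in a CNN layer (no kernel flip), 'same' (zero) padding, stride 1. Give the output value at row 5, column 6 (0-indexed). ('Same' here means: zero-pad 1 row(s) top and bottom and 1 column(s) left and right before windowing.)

-2

The receptive field on the zero-padded input at this output position is [0 4 3 / 1 0 1 / 0 0 0]. Elementwise product with the kernel and sum: 0·-1 + 3·-1 + 1·1 + 0·2.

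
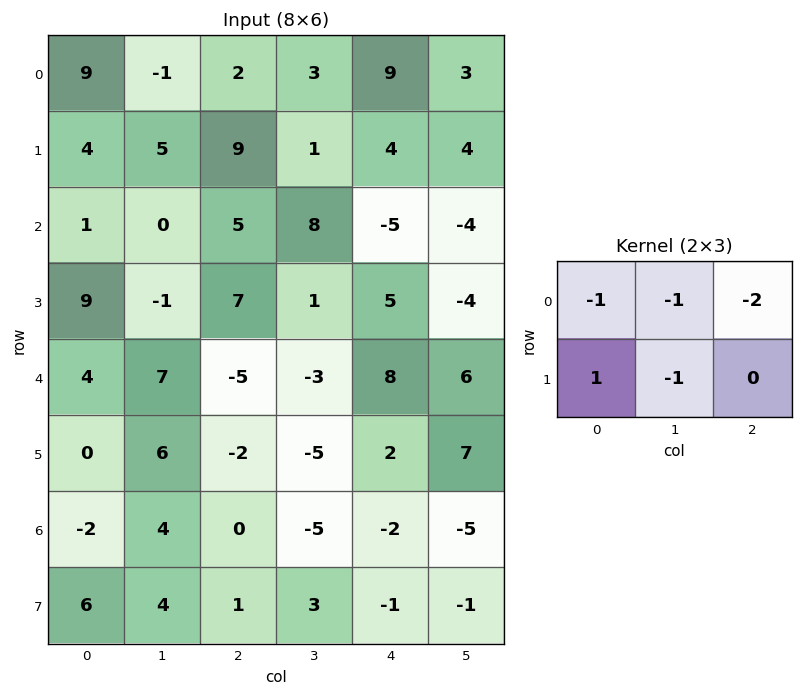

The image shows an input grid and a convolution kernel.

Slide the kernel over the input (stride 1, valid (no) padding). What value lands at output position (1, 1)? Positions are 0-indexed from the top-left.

-21

The receptive field on the input at this output position is [5 9 1 / 0 5 8]. Elementwise product with the kernel and sum: 5·-1 + 9·-1 + 1·-2 + 0·1 + 5·-1.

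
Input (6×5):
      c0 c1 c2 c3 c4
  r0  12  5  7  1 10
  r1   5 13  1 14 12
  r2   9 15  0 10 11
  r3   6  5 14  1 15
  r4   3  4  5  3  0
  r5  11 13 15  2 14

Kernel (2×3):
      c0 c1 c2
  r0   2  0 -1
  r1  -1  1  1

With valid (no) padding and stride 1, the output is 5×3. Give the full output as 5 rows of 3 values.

Output[0,0]: The receptive field on the input at this output position is [12 5 7 / 5 13 1]. Elementwise product with the kernel and sum: 12·2 + 7·-1 + 5·-1 + 13·1 + 1·1.

26 11 29
15 7 11
31 30 -9
4 13 11
18 9 11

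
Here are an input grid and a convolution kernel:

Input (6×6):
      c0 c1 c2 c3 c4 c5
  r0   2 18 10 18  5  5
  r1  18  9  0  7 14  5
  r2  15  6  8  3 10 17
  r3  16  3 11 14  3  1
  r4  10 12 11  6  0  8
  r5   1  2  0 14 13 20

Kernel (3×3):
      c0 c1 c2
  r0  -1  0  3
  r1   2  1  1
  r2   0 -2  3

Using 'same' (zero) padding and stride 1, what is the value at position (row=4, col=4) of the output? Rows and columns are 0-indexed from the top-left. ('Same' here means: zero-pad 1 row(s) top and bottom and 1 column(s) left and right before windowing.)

The receptive field on the zero-padded input at this output position is [14 3 1 / 6 0 8 / 14 13 20]. Elementwise product with the kernel and sum: 14·-1 + 1·3 + 6·2 + 0·1 + 8·1 + 13·-2 + 20·3.

43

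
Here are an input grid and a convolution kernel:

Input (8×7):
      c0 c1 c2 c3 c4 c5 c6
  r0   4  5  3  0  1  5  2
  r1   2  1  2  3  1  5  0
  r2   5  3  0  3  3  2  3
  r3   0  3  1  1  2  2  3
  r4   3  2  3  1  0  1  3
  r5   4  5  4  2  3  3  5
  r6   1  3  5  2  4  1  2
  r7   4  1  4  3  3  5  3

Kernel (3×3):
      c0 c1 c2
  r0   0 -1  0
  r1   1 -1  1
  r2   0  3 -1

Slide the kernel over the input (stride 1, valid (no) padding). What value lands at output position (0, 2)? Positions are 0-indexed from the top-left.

6

The receptive field on the input at this output position is [3 0 1 / 2 3 1 / 0 3 3]. Elementwise product with the kernel and sum: 0·-1 + 2·1 + 3·-1 + 1·1 + 3·3 + 3·-1.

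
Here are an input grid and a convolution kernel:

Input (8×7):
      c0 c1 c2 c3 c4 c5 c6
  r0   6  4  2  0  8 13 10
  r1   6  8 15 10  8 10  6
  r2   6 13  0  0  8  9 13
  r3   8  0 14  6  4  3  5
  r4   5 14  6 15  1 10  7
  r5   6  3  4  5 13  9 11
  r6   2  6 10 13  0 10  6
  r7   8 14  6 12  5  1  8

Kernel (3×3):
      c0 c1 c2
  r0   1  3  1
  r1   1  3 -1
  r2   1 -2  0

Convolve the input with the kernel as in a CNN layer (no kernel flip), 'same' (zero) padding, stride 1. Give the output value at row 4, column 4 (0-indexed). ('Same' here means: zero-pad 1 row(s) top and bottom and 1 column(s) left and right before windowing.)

The receptive field on the zero-padded input at this output position is [6 4 3 / 15 1 10 / 5 13 9]. Elementwise product with the kernel and sum: 6·1 + 4·3 + 3·1 + 15·1 + 1·3 + 10·-1 + 5·1 + 13·-2.

8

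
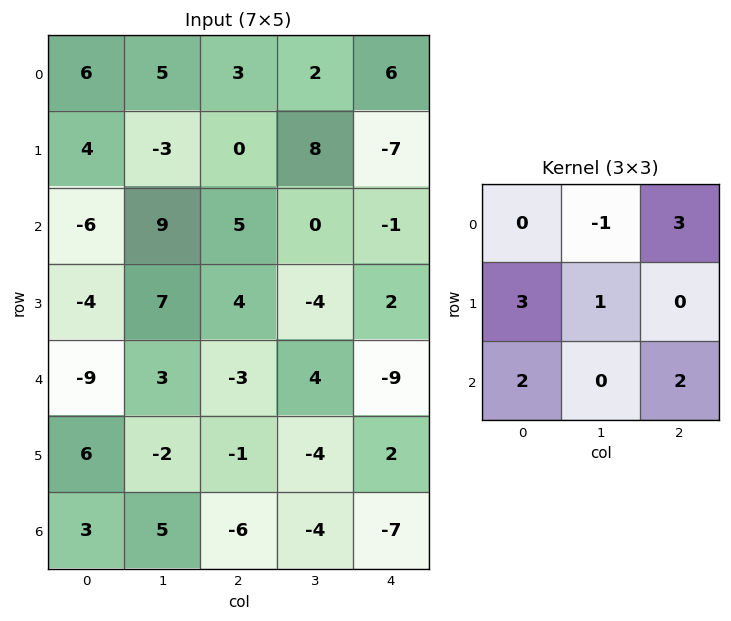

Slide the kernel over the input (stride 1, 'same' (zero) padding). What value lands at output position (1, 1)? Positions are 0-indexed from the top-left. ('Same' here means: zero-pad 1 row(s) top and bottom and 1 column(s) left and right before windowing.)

The receptive field on the zero-padded input at this output position is [6 5 3 / 4 -3 0 / -6 9 5]. Elementwise product with the kernel and sum: 5·-1 + 3·3 + 4·3 + -3·1 + -6·2 + 5·2.

11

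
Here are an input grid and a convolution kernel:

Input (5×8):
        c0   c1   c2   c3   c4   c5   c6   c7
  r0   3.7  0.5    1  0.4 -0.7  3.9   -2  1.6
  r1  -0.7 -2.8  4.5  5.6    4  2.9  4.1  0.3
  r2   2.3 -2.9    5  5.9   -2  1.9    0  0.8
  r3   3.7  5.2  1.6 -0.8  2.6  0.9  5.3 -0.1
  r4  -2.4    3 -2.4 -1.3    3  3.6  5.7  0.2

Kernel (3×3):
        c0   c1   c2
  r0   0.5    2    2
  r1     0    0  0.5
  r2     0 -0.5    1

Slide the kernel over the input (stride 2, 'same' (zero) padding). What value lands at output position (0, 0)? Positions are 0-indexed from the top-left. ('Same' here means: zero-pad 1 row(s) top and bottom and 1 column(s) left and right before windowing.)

The receptive field on the zero-padded input at this output position is [0 0 0 / 0 3.7 0.5 / 0 -0.7 -2.8]. Elementwise product with the kernel and sum: 0·0.5 + 0·2 + 0·2 + 0.5·0.5 + -0.7·-0.5 + -2.8·1.

-2.2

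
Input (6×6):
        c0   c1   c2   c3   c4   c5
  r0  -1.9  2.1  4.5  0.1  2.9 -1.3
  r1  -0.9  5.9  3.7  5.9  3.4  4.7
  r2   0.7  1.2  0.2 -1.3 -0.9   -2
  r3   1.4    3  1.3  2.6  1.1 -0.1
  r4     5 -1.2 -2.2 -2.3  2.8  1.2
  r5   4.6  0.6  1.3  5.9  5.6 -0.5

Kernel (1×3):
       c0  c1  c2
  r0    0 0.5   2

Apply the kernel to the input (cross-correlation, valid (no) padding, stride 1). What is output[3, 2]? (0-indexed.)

The receptive field on the input at this output position is [1.3 2.6 1.1]. Elementwise product with the kernel and sum: 2.6·0.5 + 1.1·2.

3.5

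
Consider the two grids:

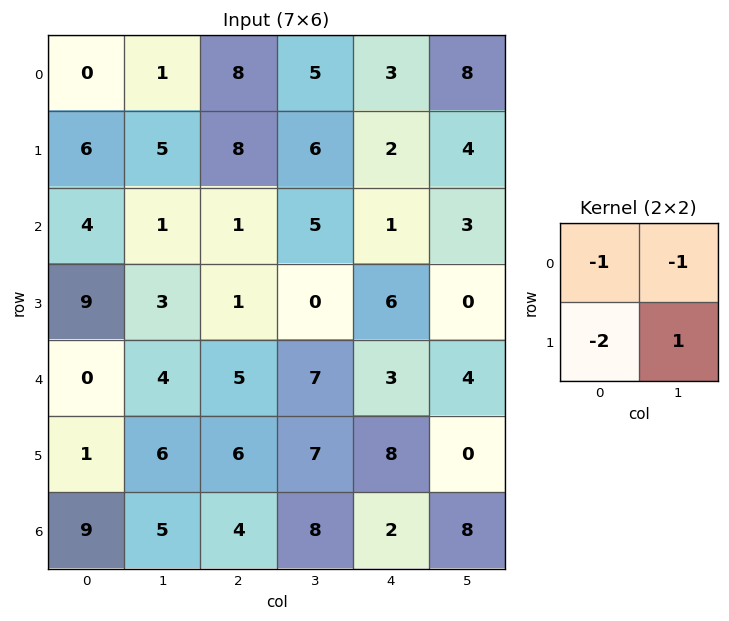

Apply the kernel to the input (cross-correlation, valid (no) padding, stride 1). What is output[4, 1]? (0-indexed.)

-15

The receptive field on the input at this output position is [4 5 / 6 6]. Elementwise product with the kernel and sum: 4·-1 + 5·-1 + 6·-2 + 6·1.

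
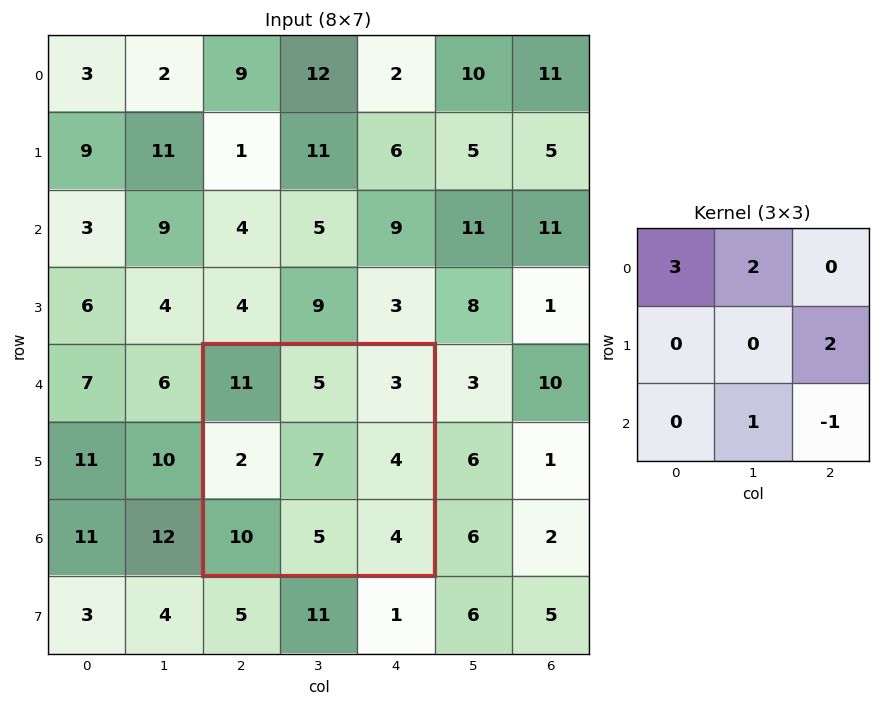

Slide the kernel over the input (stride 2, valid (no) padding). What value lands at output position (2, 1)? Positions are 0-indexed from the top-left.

52

The receptive field on the input at this output position is [11 5 3 / 2 7 4 / 10 5 4]. Elementwise product with the kernel and sum: 11·3 + 5·2 + 4·2 + 5·1 + 4·-1.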